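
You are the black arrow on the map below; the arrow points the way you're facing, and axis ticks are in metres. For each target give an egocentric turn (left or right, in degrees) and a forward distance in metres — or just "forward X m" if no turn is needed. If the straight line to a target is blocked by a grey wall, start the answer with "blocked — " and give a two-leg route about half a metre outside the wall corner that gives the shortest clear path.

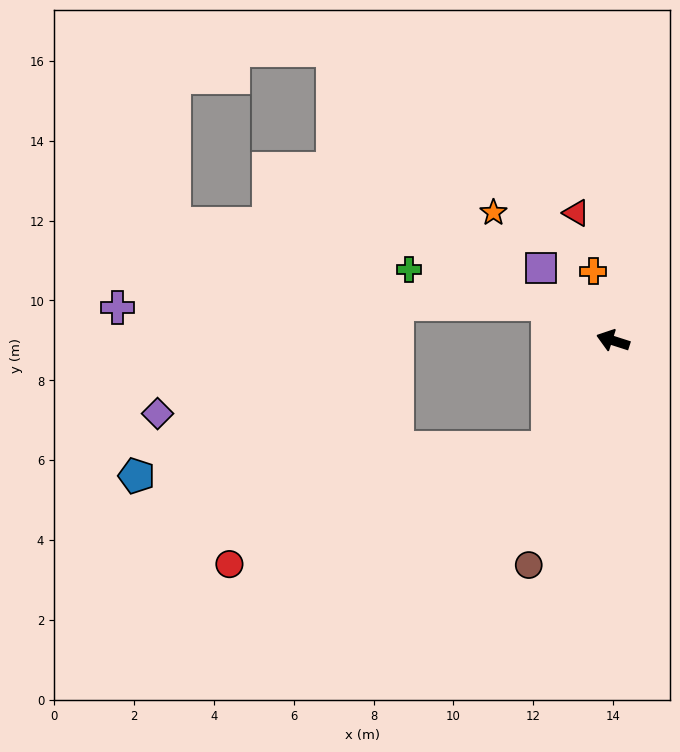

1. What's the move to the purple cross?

blocked — turn right 12°, forward 1.9 m, then turn left 30°, forward 10.8 m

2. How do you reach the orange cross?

turn right 56°, forward 1.8 m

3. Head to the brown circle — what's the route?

turn left 87°, forward 6.0 m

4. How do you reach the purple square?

turn right 27°, forward 2.6 m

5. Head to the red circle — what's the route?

blocked — turn left 77°, forward 3.2 m, then turn right 39°, forward 8.5 m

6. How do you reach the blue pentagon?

blocked — turn left 77°, forward 3.2 m, then turn right 55°, forward 10.3 m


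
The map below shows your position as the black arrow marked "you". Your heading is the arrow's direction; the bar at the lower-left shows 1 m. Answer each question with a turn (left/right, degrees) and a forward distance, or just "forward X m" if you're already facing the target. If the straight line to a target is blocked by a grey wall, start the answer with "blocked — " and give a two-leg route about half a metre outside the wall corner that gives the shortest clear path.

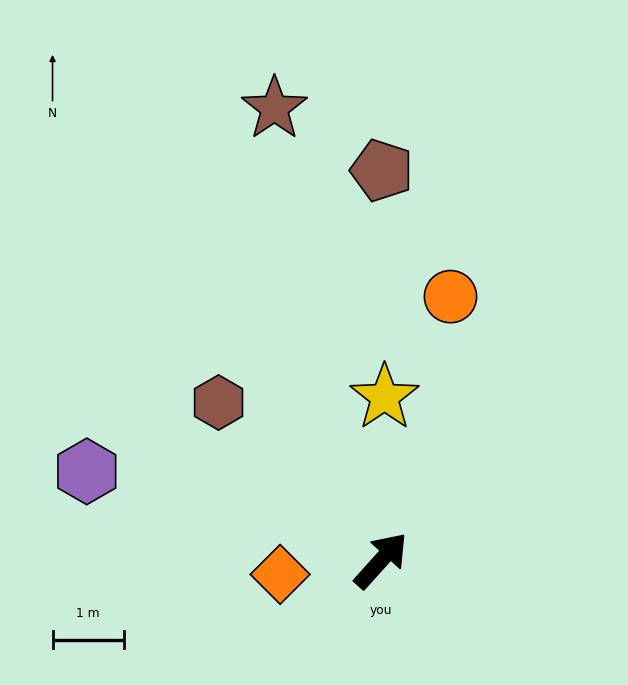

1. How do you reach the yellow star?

turn left 41°, forward 2.3 m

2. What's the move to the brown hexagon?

turn left 88°, forward 3.2 m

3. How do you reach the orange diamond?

turn left 140°, forward 1.4 m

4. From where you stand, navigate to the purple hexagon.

turn left 115°, forward 4.3 m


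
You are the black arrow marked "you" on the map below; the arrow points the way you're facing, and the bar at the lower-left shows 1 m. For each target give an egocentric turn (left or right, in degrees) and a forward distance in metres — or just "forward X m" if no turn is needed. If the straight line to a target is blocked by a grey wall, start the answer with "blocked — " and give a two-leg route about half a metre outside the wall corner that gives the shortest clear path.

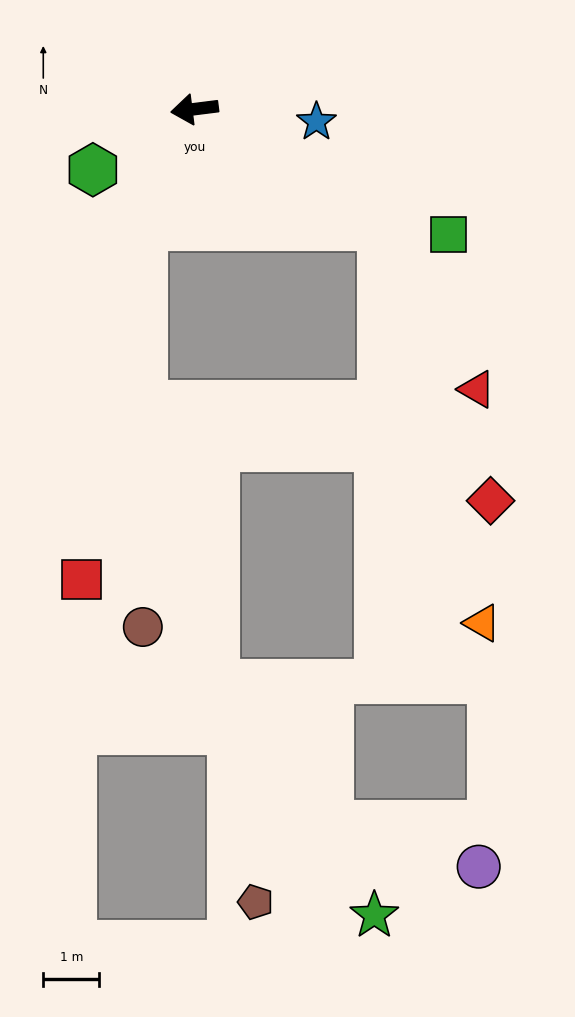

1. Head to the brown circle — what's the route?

blocked — turn left 60°, forward 2.3 m, then turn left 23°, forward 7.2 m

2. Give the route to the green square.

turn left 147°, forward 5.1 m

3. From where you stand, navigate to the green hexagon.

turn left 24°, forward 2.1 m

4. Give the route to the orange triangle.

blocked — turn left 141°, forward 4.0 m, then turn right 44°, forward 7.3 m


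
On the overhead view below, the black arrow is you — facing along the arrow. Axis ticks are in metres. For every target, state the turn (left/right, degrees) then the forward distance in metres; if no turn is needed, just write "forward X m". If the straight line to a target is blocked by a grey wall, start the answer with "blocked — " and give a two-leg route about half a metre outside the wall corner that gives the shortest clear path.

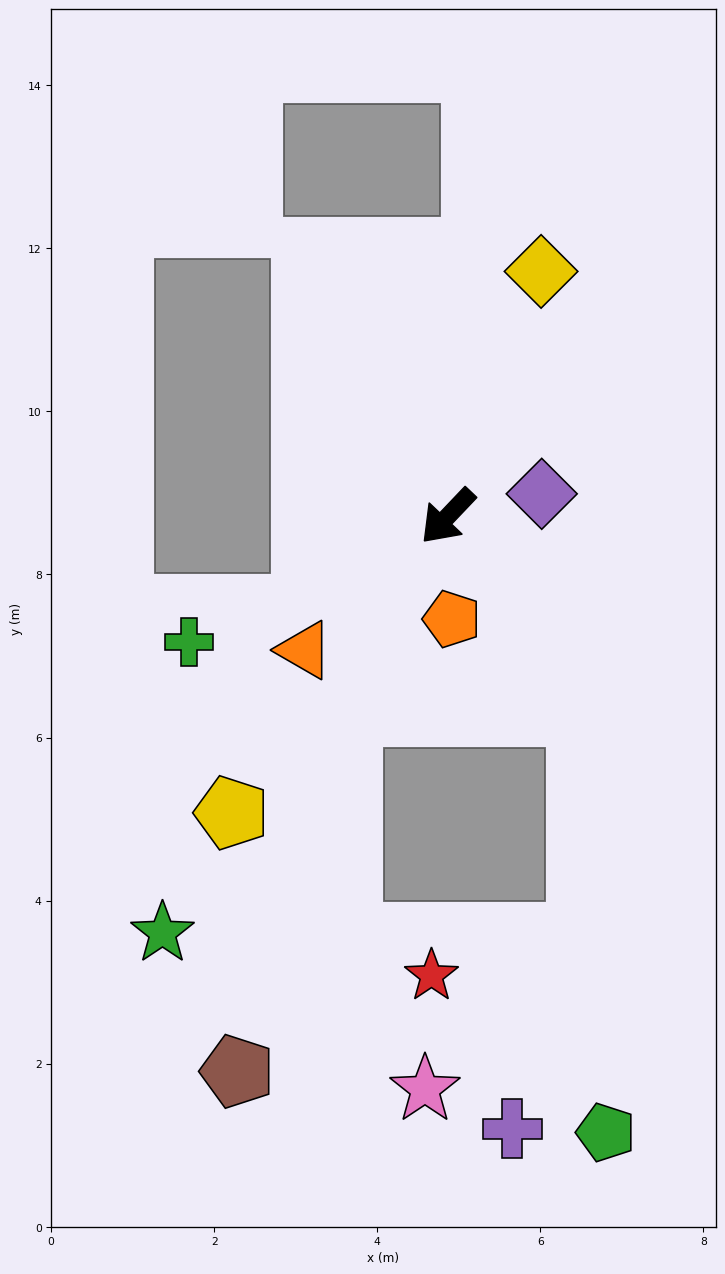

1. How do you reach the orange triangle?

turn right 3°, forward 2.4 m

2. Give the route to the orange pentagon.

turn left 46°, forward 1.3 m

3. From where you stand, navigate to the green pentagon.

blocked — turn left 78°, forward 2.9 m, then turn right 31°, forward 5.2 m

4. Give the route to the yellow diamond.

turn right 157°, forward 3.2 m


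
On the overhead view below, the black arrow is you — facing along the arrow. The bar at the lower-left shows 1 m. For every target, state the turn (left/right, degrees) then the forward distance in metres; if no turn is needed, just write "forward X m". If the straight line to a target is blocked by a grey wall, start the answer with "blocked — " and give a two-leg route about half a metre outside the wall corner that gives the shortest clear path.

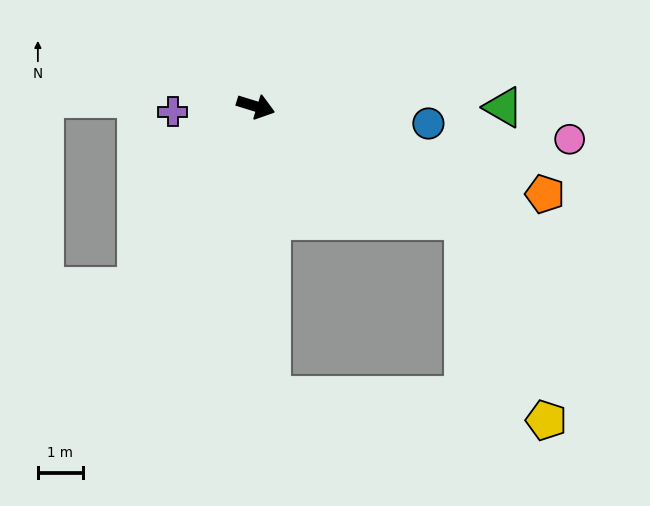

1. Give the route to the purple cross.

turn right 159°, forward 1.8 m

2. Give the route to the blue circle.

turn left 12°, forward 3.8 m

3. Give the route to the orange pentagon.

forward 6.7 m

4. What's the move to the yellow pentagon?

blocked — turn right 12°, forward 5.2 m, then turn right 38°, forward 4.8 m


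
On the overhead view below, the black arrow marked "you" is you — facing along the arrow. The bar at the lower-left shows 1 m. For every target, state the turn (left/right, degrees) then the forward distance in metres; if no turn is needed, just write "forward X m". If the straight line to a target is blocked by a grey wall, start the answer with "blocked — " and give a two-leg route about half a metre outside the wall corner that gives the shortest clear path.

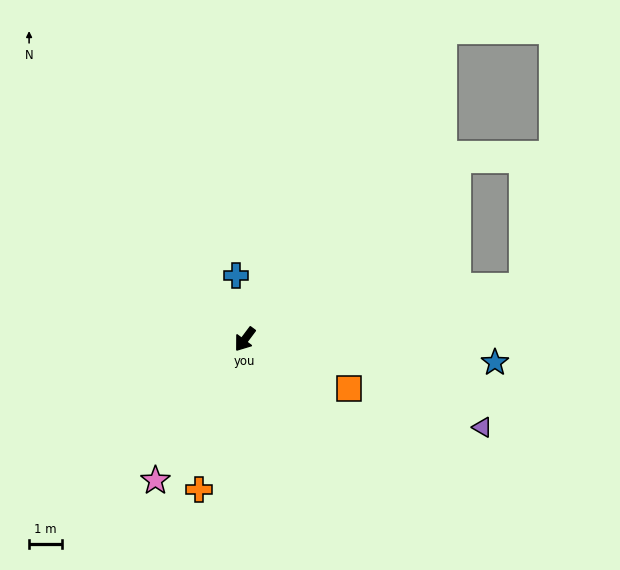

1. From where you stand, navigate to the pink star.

turn left 4°, forward 5.1 m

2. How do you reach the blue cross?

turn right 135°, forward 2.0 m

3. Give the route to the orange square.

turn left 102°, forward 3.5 m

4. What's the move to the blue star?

turn left 122°, forward 7.6 m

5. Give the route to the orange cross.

turn left 20°, forward 4.8 m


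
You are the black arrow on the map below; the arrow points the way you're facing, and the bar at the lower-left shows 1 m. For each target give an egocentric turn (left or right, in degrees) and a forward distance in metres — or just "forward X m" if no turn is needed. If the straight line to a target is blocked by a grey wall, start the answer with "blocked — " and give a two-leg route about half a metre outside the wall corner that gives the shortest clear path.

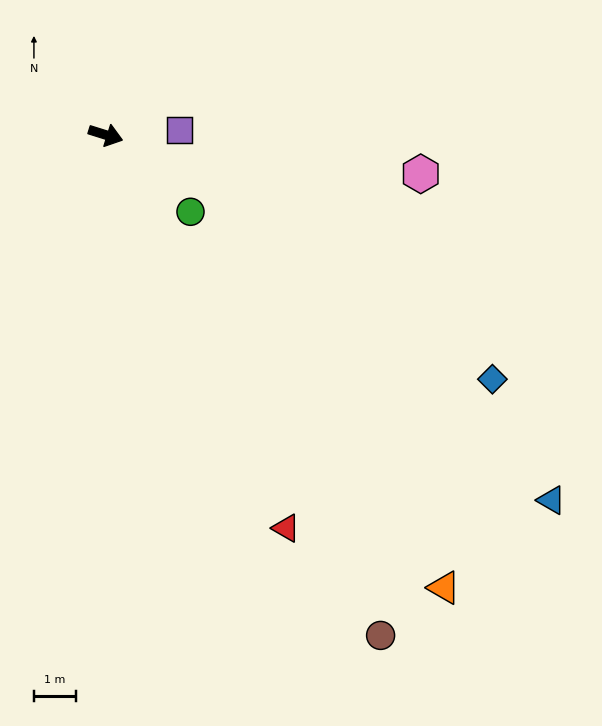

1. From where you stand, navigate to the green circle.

turn right 25°, forward 2.7 m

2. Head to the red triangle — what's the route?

turn right 48°, forward 10.4 m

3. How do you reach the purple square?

turn left 21°, forward 1.8 m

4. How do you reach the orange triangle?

turn right 36°, forward 13.5 m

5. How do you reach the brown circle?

turn right 44°, forward 13.7 m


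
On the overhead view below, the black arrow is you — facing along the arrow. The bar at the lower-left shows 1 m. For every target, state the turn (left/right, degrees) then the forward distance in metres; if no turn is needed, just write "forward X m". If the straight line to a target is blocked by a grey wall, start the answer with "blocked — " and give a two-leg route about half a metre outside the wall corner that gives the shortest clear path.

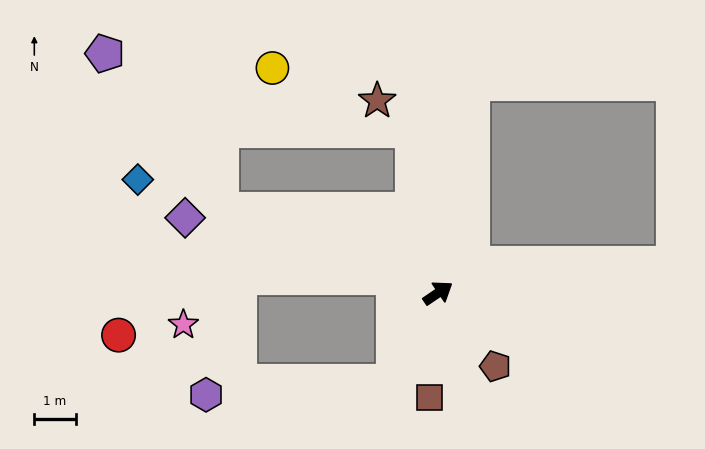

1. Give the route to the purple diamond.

turn left 129°, forward 6.4 m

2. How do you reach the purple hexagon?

blocked — turn right 151°, forward 2.4 m, then turn right 59°, forward 4.6 m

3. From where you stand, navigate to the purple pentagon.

blocked — turn left 125°, forward 5.6 m, then turn right 32°, forward 4.7 m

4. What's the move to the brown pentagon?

turn right 86°, forward 2.3 m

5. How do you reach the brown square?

turn right 129°, forward 2.5 m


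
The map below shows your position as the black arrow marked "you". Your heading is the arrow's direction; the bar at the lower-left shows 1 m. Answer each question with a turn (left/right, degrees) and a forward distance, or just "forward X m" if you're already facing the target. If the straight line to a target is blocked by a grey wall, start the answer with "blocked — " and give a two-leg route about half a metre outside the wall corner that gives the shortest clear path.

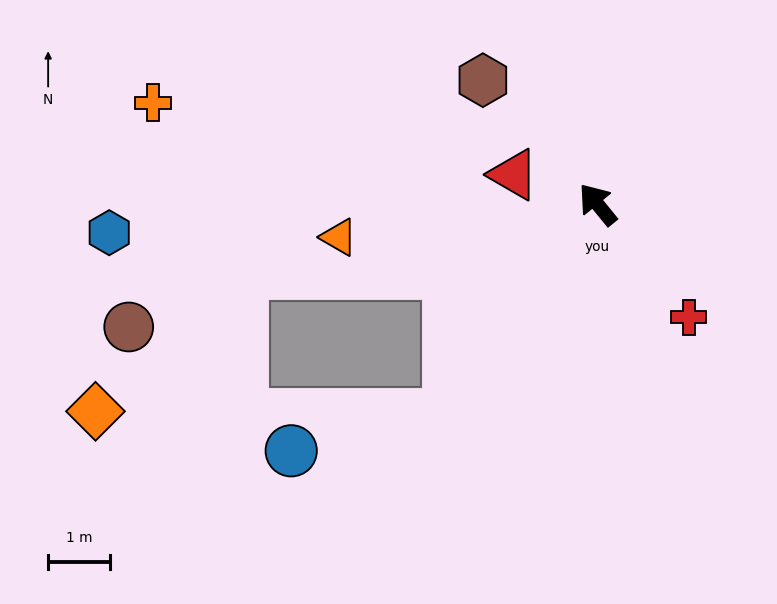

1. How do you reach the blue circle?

blocked — turn left 106°, forward 4.2 m, then turn right 42°, forward 2.6 m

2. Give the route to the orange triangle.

turn left 58°, forward 4.2 m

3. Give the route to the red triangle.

turn left 31°, forward 1.4 m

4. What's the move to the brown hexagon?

turn left 4°, forward 2.7 m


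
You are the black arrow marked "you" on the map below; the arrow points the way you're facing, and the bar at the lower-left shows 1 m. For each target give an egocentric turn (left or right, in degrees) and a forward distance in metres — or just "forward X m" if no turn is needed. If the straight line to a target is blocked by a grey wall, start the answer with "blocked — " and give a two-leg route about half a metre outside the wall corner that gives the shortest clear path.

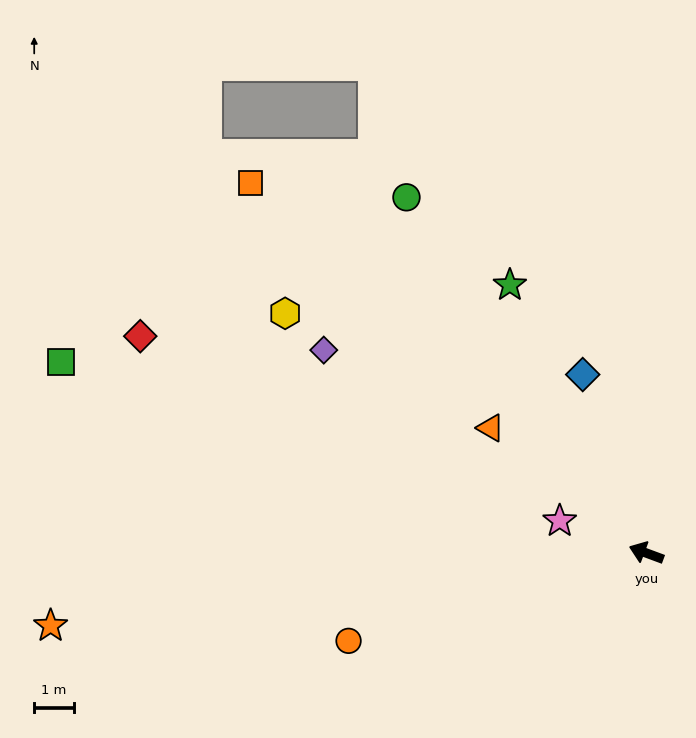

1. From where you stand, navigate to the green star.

turn right 43°, forward 7.6 m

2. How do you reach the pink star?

forward 2.3 m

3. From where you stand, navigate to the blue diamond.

turn right 50°, forward 4.8 m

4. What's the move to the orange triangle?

turn right 18°, forward 5.1 m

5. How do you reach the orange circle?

turn left 37°, forward 7.9 m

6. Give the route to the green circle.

turn right 36°, forward 10.9 m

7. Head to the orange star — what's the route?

turn left 27°, forward 15.2 m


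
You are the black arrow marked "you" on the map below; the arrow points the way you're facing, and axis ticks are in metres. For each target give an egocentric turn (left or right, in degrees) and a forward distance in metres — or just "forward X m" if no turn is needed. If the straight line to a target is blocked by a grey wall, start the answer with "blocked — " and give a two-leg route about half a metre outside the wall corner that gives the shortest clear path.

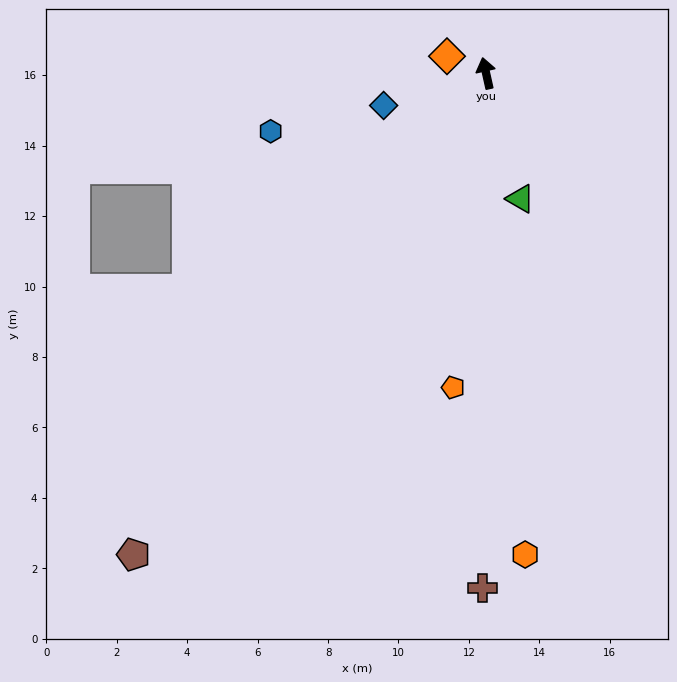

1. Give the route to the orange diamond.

turn left 54°, forward 1.2 m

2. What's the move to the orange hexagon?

turn left 172°, forward 13.7 m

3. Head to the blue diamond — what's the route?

turn left 95°, forward 3.0 m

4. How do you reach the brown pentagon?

turn left 131°, forward 16.9 m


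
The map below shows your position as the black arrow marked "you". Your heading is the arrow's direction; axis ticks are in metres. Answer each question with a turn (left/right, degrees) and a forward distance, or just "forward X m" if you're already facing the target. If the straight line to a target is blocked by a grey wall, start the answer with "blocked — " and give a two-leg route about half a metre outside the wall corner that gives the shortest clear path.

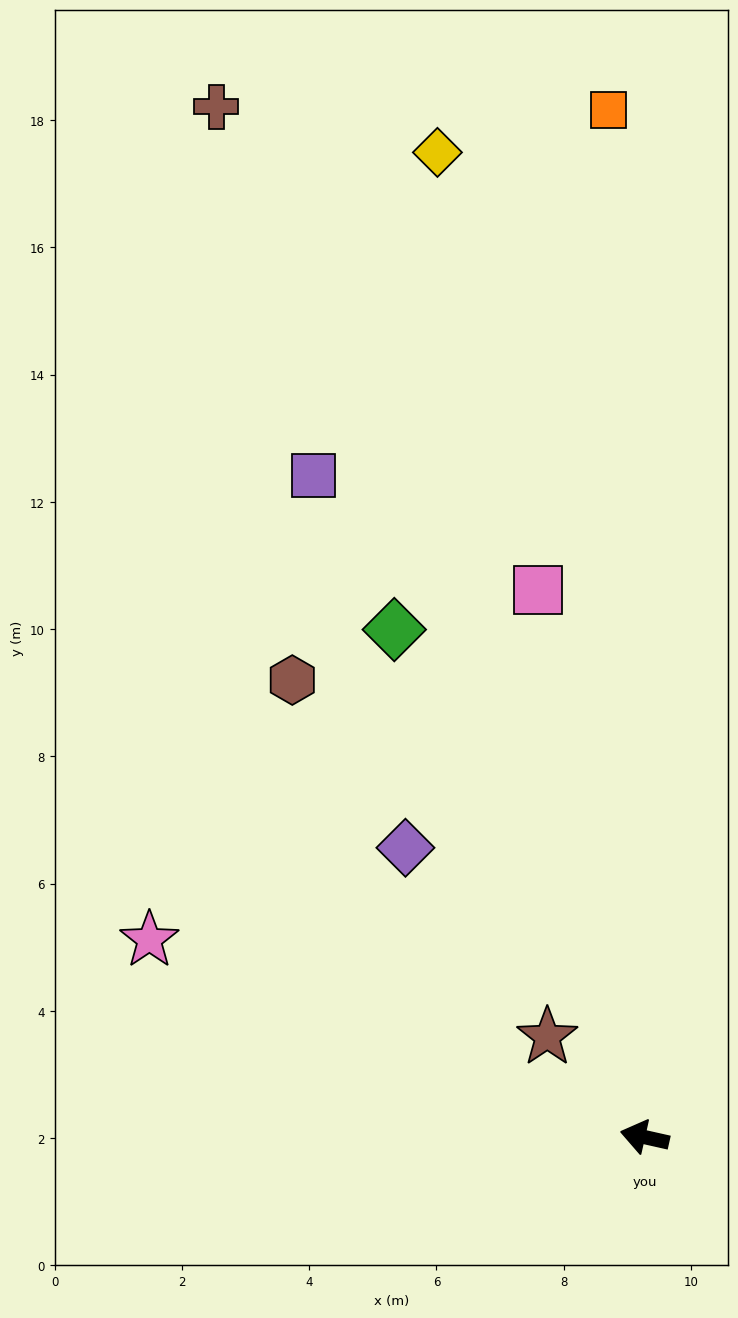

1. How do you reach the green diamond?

turn right 51°, forward 8.9 m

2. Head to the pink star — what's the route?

turn right 9°, forward 8.4 m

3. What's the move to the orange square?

turn right 75°, forward 16.2 m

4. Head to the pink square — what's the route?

turn right 66°, forward 8.8 m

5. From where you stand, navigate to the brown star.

turn right 33°, forward 2.2 m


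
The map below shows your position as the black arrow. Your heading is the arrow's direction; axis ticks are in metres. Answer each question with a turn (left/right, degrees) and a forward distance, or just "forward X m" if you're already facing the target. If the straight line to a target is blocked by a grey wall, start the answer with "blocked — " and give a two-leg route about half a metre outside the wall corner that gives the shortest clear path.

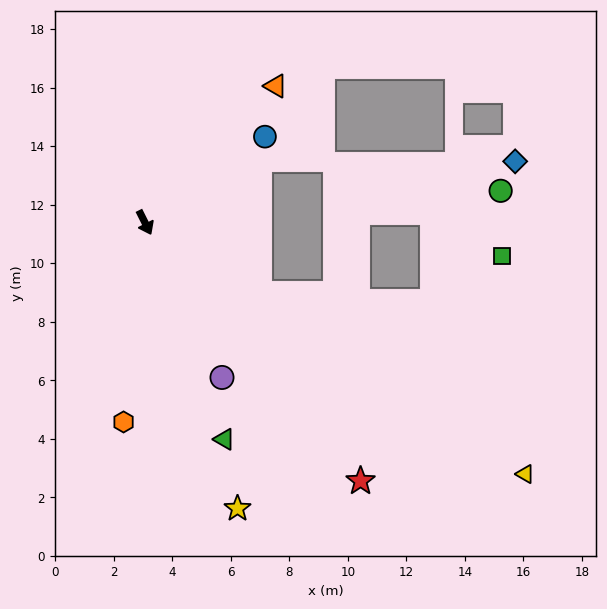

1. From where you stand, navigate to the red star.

turn left 13°, forward 11.5 m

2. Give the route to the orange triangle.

turn left 110°, forward 6.5 m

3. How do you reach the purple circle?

forward 5.9 m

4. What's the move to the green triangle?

turn right 6°, forward 7.9 m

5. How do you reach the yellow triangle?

turn left 30°, forward 15.6 m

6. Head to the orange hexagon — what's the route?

turn right 33°, forward 6.9 m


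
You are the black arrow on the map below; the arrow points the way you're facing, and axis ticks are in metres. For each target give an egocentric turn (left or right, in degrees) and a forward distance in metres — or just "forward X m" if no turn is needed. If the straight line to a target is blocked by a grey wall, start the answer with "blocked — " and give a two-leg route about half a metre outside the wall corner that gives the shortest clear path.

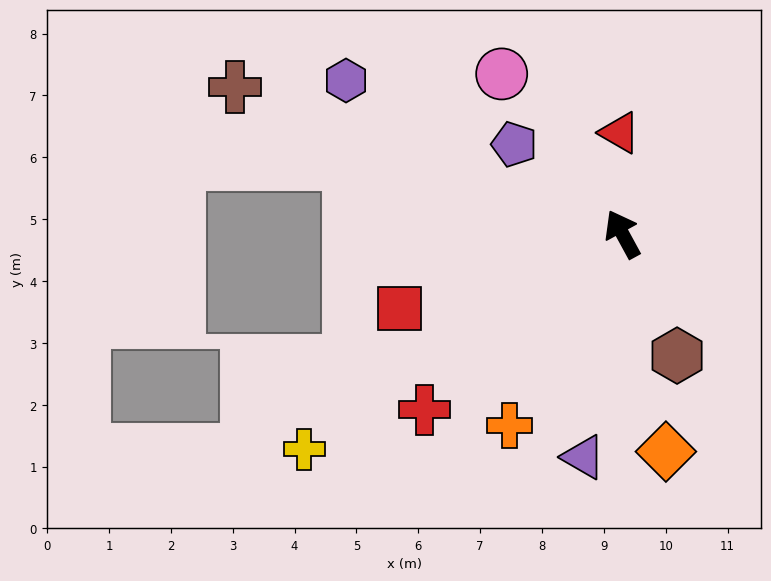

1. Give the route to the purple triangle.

turn left 141°, forward 3.7 m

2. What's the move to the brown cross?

turn left 41°, forward 6.7 m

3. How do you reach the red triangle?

turn right 27°, forward 1.6 m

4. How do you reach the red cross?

turn left 103°, forward 4.3 m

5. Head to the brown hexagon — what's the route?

turn left 176°, forward 2.2 m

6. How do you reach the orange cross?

turn left 121°, forward 3.6 m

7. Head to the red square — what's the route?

turn left 80°, forward 3.8 m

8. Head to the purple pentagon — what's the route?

turn left 22°, forward 2.3 m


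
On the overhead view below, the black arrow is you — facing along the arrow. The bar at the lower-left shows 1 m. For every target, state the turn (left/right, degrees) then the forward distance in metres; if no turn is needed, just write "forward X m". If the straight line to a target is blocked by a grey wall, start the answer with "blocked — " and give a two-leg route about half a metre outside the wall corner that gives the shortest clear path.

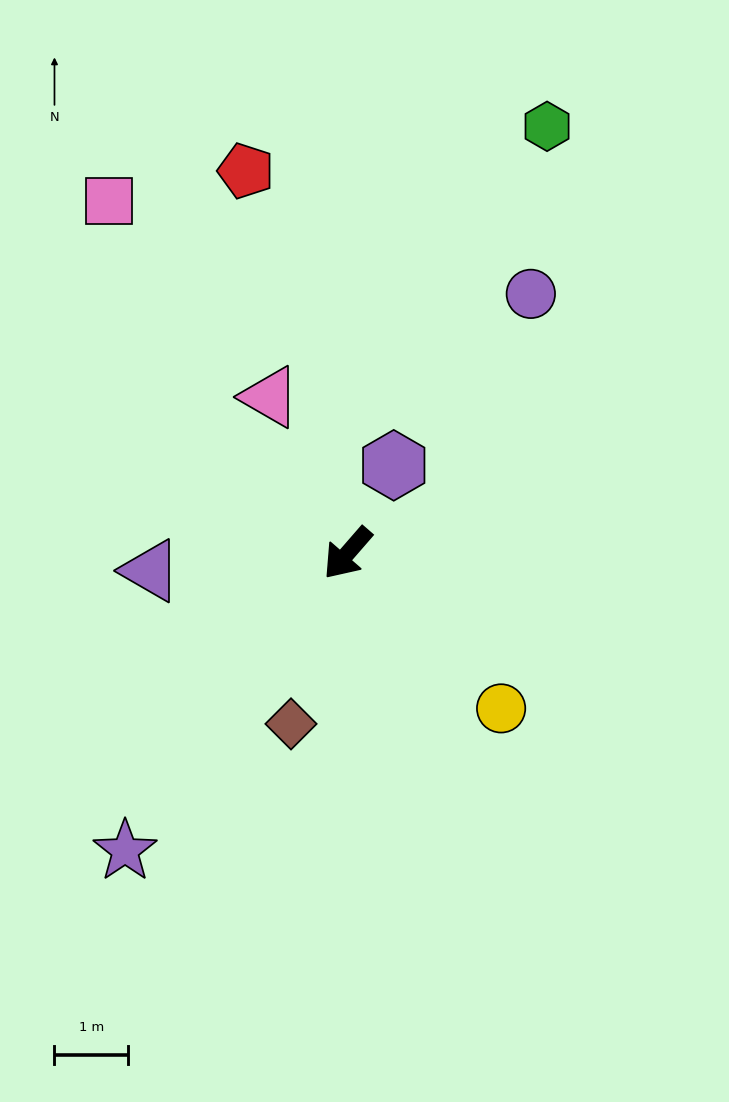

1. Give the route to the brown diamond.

turn left 23°, forward 2.4 m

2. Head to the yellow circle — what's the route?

turn left 86°, forward 3.0 m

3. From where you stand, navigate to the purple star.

turn left 4°, forward 5.1 m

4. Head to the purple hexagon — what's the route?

turn right 167°, forward 1.4 m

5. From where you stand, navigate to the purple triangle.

turn right 44°, forward 2.7 m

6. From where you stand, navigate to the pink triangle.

turn right 113°, forward 2.4 m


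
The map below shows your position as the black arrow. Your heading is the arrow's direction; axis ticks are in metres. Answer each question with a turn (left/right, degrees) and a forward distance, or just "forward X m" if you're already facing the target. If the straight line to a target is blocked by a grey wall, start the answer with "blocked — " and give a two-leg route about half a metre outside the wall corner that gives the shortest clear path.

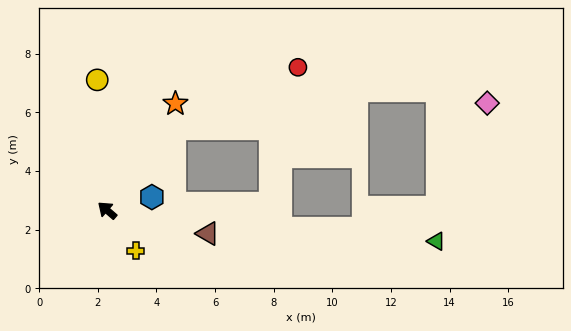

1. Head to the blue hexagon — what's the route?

turn right 123°, forward 1.6 m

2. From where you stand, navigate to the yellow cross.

turn left 166°, forward 1.7 m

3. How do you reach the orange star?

turn right 82°, forward 4.3 m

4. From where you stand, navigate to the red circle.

blocked — turn right 88°, forward 3.6 m, then turn right 25°, forward 4.7 m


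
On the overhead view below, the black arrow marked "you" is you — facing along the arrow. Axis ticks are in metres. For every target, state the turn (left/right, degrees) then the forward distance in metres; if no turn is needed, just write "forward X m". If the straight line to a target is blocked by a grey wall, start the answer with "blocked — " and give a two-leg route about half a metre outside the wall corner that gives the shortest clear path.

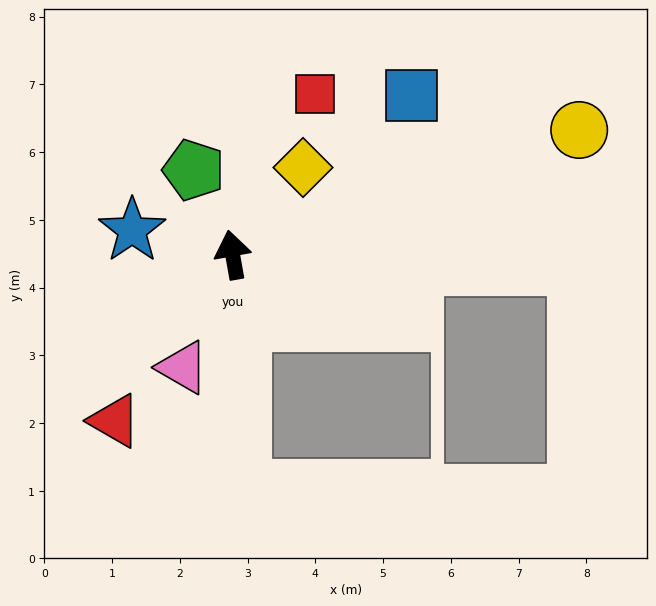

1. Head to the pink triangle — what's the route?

turn left 146°, forward 1.8 m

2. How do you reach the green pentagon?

turn left 15°, forward 1.4 m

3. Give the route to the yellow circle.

turn right 80°, forward 5.4 m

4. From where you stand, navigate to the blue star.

turn left 66°, forward 1.5 m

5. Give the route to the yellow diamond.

turn right 49°, forward 1.7 m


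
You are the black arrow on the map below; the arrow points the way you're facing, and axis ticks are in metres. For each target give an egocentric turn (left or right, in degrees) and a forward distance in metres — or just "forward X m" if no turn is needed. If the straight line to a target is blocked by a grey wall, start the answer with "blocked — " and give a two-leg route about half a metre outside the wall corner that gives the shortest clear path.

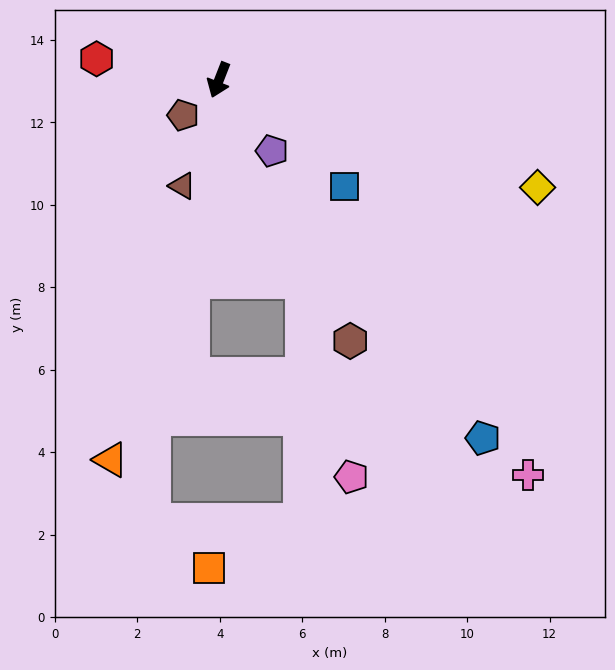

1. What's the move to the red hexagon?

turn right 78°, forward 3.0 m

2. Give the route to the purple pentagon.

turn left 58°, forward 2.1 m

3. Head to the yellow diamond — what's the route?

turn left 93°, forward 8.2 m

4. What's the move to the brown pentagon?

turn right 24°, forward 1.2 m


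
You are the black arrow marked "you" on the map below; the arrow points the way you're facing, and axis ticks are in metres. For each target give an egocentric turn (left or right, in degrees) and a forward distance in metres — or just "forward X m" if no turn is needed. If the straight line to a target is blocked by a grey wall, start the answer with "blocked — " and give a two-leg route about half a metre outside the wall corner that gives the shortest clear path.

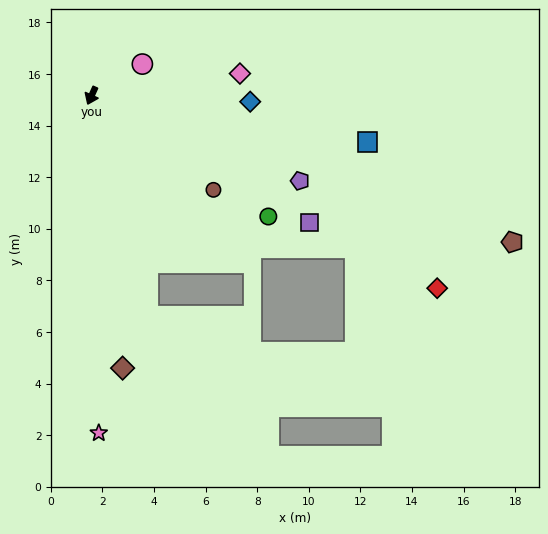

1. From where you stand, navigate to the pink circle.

turn left 146°, forward 2.3 m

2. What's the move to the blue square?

turn left 105°, forward 10.8 m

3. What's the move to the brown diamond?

turn left 31°, forward 10.6 m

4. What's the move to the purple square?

turn left 84°, forward 9.8 m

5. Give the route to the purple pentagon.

turn left 92°, forward 8.7 m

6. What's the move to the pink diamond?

turn left 123°, forward 5.8 m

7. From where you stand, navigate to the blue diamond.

turn left 112°, forward 6.2 m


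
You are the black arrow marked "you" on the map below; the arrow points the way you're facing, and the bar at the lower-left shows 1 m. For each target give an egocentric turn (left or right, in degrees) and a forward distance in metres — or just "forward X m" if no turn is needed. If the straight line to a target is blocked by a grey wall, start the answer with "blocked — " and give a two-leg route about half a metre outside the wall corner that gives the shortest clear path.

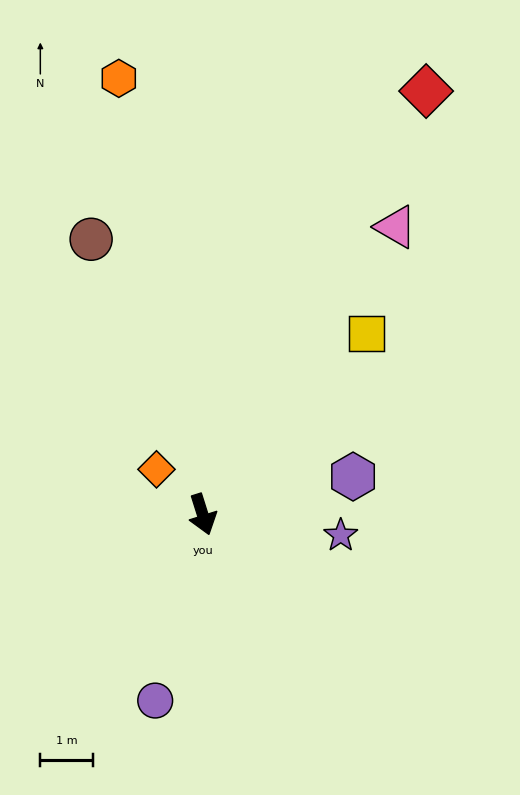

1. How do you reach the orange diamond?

turn right 152°, forward 1.2 m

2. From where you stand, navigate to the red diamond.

turn left 135°, forward 9.2 m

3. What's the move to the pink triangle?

turn left 129°, forward 6.6 m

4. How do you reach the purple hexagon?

turn left 87°, forward 3.0 m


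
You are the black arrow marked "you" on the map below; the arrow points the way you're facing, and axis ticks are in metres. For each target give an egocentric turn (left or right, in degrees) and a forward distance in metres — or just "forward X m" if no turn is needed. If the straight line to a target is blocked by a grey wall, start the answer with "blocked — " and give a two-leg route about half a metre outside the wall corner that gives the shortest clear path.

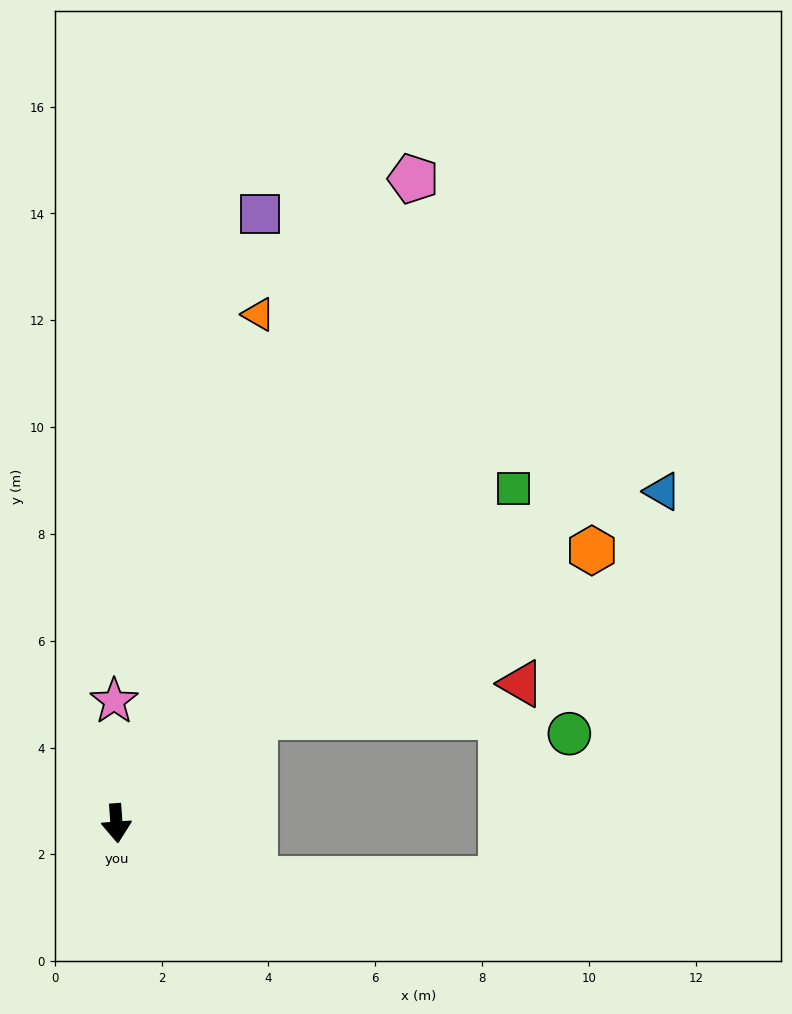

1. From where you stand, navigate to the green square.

turn left 126°, forward 9.7 m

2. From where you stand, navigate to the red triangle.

blocked — turn left 123°, forward 3.3 m, then turn right 30°, forward 5.0 m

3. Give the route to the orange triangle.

turn left 160°, forward 9.9 m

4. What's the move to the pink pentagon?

turn left 151°, forward 13.3 m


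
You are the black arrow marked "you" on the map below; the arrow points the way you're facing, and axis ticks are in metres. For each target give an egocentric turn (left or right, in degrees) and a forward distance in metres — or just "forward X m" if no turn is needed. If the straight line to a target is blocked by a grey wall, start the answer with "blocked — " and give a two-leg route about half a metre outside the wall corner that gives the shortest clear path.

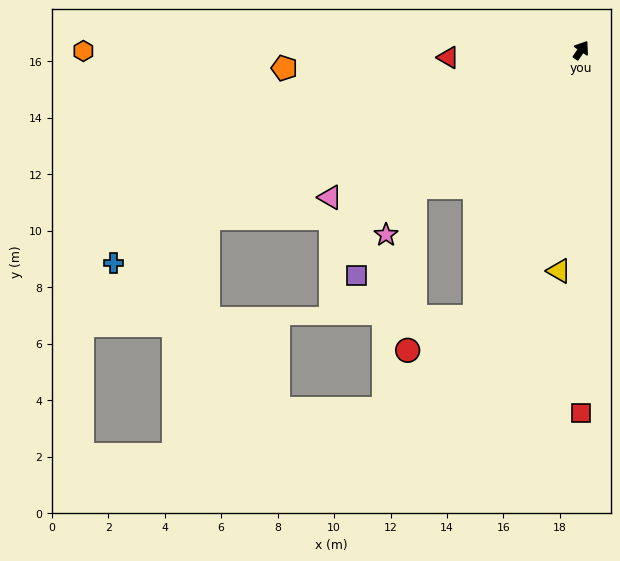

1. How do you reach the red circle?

blocked — turn right 168°, forward 10.2 m, then turn right 42°, forward 2.6 m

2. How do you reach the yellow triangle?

turn right 152°, forward 7.9 m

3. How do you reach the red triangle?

turn left 127°, forward 4.7 m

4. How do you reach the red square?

turn right 146°, forward 12.9 m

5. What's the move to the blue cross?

turn left 149°, forward 18.2 m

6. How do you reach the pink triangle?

turn left 154°, forward 10.3 m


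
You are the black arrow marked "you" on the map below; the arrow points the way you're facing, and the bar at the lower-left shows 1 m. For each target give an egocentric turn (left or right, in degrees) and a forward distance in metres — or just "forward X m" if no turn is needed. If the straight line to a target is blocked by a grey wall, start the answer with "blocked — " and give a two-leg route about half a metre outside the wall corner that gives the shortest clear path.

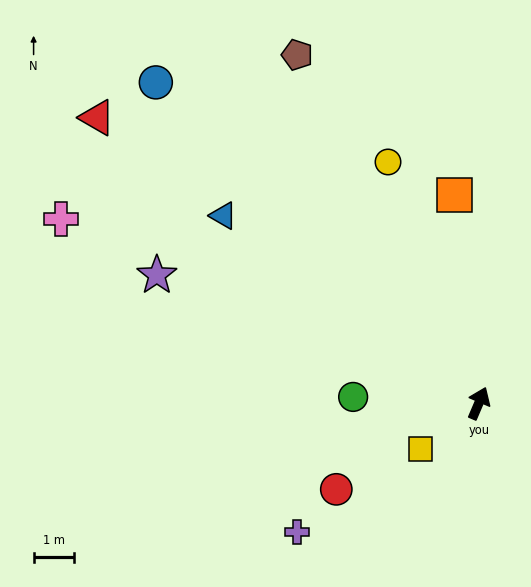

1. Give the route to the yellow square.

turn left 151°, forward 1.8 m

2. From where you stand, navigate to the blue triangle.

turn left 77°, forward 7.8 m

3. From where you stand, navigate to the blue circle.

turn left 68°, forward 11.2 m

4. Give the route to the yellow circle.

turn left 44°, forward 6.3 m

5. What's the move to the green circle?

turn left 110°, forward 3.1 m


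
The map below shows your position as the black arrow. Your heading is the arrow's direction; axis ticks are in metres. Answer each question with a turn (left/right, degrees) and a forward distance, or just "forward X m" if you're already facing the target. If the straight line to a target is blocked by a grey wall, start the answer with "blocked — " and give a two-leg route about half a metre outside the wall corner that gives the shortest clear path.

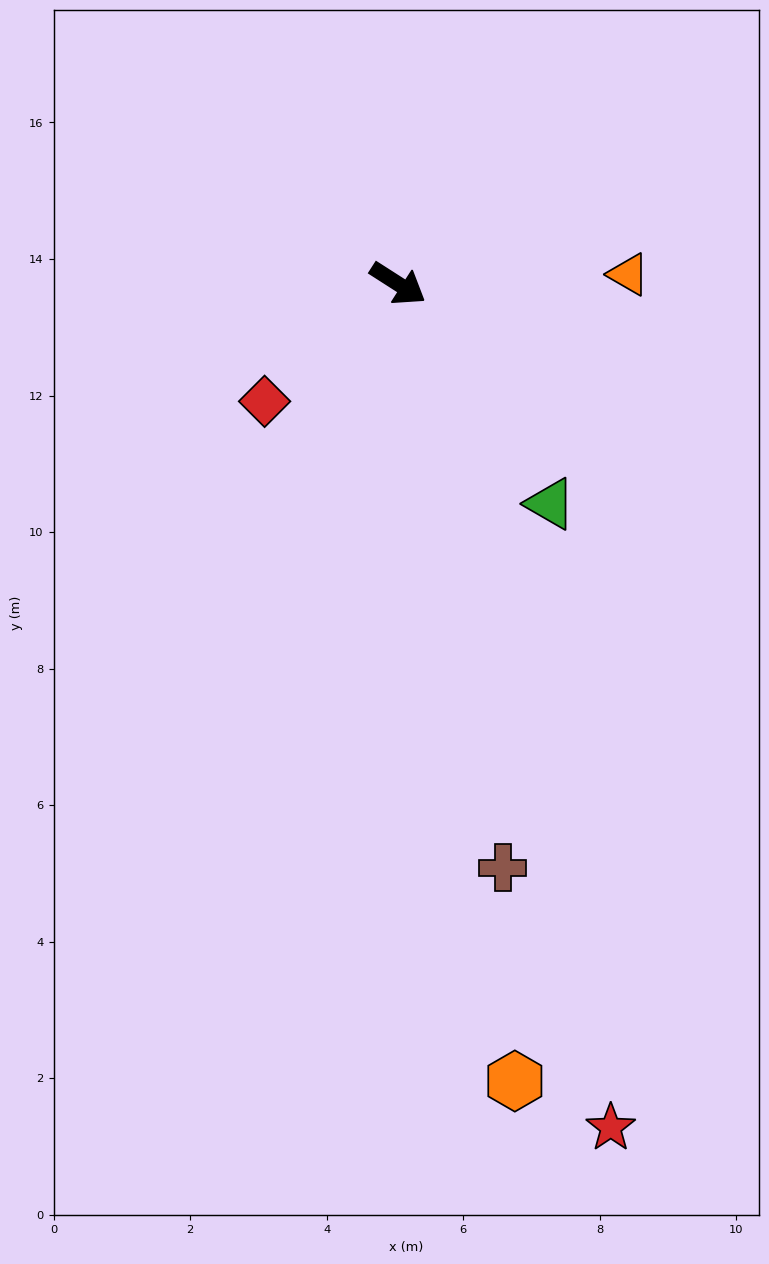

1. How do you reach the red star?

turn right 43°, forward 12.7 m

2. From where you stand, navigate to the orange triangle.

turn left 35°, forward 3.4 m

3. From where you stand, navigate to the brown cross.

turn right 47°, forward 8.7 m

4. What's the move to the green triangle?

turn right 23°, forward 3.9 m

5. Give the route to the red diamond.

turn right 106°, forward 2.6 m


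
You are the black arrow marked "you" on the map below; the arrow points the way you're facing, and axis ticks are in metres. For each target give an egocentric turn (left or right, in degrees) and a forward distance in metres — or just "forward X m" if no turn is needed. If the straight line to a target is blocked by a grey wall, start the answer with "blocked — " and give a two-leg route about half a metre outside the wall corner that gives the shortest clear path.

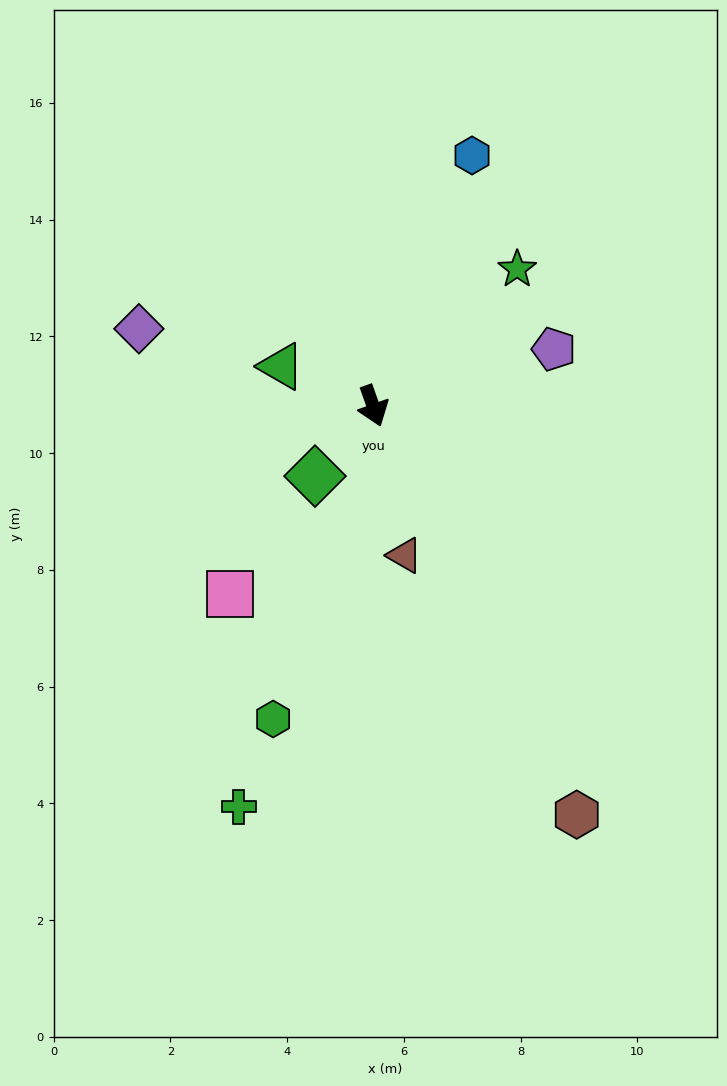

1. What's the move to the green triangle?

turn right 133°, forward 1.7 m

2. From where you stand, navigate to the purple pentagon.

turn left 88°, forward 3.2 m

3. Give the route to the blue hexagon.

turn left 139°, forward 4.6 m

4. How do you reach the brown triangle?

turn right 8°, forward 2.6 m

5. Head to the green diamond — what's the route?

turn right 59°, forward 1.6 m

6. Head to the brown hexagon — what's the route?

turn left 7°, forward 7.8 m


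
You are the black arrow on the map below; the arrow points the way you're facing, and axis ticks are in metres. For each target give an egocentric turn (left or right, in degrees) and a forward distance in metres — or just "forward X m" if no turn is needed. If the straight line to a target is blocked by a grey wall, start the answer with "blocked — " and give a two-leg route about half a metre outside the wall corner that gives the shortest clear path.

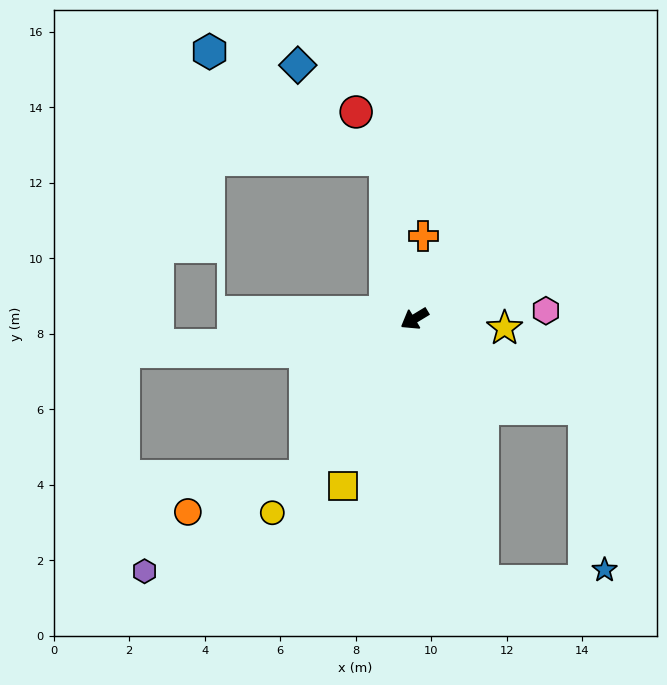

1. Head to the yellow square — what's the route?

turn left 36°, forward 4.8 m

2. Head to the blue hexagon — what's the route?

blocked — turn right 111°, forward 4.3 m, then turn left 48°, forward 5.5 m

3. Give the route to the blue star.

blocked — turn left 121°, forward 5.1 m, then turn right 55°, forward 4.3 m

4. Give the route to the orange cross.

turn right 127°, forward 2.2 m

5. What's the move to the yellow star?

turn left 143°, forward 2.4 m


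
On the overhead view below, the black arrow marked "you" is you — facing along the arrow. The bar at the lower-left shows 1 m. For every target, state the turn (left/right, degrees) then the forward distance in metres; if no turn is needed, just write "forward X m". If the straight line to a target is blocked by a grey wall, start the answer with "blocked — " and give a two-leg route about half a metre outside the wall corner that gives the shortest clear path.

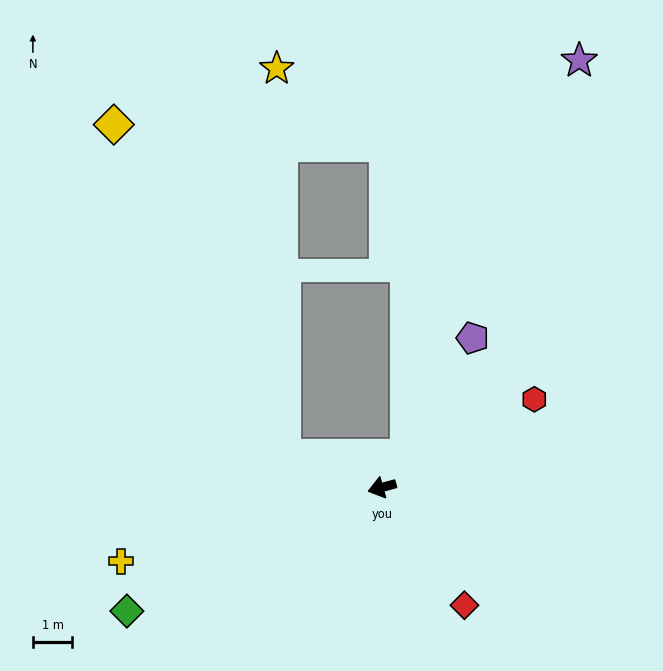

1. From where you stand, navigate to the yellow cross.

forward 6.9 m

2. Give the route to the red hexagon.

turn right 165°, forward 4.5 m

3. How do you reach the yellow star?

blocked — turn right 34°, forward 2.6 m, then turn right 70°, forward 9.8 m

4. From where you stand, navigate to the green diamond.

turn left 10°, forward 7.2 m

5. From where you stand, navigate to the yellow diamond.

blocked — turn right 34°, forward 2.6 m, then turn right 44°, forward 9.5 m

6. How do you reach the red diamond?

turn left 110°, forward 3.6 m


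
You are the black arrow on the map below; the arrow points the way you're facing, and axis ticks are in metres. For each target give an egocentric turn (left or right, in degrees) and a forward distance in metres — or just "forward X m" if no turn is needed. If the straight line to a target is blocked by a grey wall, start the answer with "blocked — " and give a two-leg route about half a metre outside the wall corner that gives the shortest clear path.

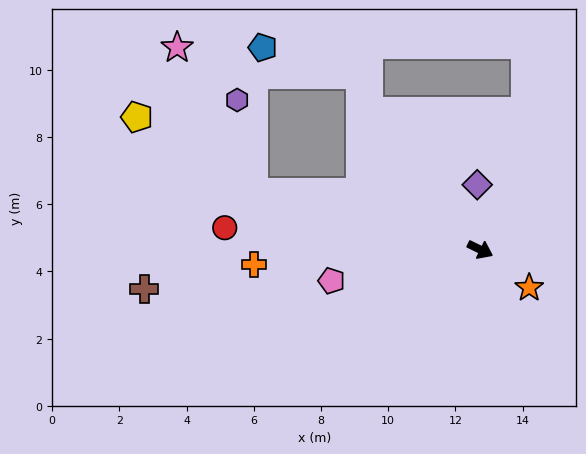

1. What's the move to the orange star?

turn right 12°, forward 1.8 m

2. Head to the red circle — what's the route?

turn right 159°, forward 7.6 m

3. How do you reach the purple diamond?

turn left 119°, forward 1.9 m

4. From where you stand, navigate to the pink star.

blocked — turn right 168°, forward 7.0 m, then turn right 48°, forward 4.9 m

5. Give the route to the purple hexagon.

blocked — turn right 168°, forward 7.0 m, then turn right 66°, forward 2.8 m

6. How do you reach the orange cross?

turn right 150°, forward 6.7 m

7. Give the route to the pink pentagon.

turn right 142°, forward 4.5 m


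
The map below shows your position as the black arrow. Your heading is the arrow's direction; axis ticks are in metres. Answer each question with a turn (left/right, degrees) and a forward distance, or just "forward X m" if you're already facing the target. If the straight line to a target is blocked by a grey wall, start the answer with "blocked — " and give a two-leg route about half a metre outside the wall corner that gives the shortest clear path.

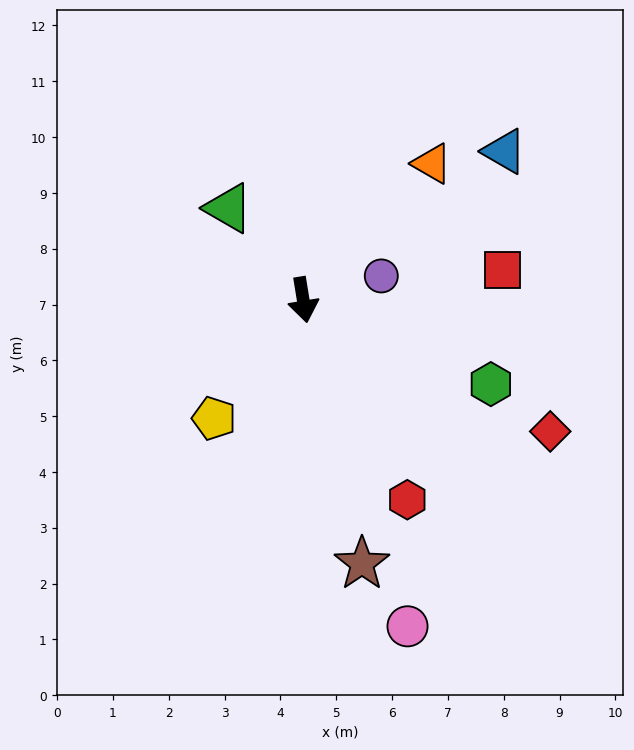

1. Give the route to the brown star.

turn left 3°, forward 4.8 m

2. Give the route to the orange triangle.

turn left 127°, forward 3.4 m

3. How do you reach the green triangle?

turn right 150°, forward 2.1 m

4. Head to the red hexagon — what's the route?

turn left 18°, forward 4.0 m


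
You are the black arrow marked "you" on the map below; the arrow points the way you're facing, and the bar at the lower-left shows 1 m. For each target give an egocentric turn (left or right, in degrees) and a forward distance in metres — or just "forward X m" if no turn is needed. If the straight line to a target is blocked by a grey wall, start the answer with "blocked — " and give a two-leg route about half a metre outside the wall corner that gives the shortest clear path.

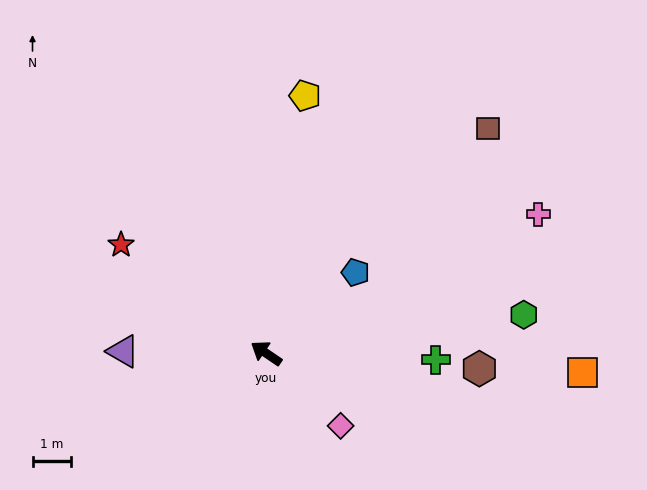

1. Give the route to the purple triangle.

turn left 33°, forward 3.8 m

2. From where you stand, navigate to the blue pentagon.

turn right 104°, forward 3.2 m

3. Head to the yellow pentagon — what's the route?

turn right 64°, forward 6.8 m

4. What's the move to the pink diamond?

turn left 170°, forward 2.7 m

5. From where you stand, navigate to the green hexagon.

turn right 137°, forward 6.8 m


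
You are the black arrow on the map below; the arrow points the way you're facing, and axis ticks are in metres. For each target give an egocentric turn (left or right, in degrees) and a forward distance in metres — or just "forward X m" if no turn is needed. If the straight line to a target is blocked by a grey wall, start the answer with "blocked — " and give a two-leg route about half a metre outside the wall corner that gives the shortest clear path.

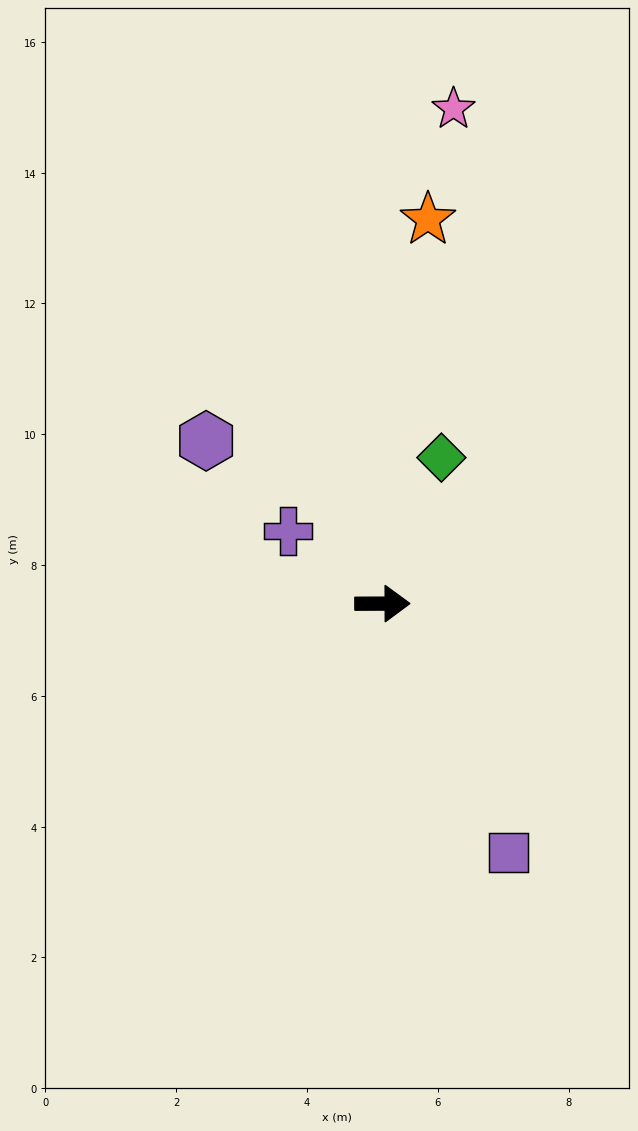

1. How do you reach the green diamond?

turn left 68°, forward 2.4 m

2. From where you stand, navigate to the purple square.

turn right 63°, forward 4.3 m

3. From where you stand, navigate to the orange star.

turn left 83°, forward 5.9 m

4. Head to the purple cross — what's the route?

turn left 142°, forward 1.8 m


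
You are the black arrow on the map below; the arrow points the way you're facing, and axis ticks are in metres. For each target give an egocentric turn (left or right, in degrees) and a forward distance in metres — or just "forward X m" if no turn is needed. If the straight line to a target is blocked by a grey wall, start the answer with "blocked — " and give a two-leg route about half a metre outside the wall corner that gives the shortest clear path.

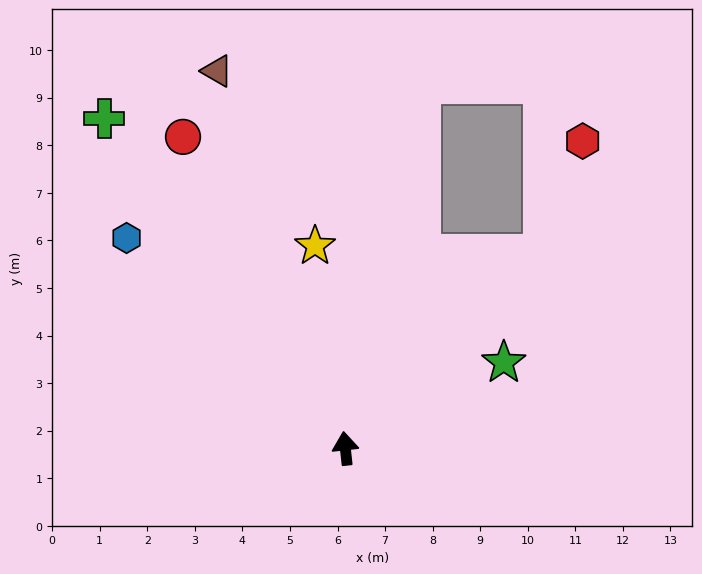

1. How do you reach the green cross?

turn left 30°, forward 8.6 m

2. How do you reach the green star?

turn right 68°, forward 3.8 m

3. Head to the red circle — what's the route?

turn left 21°, forward 7.4 m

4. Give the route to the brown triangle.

turn left 13°, forward 8.4 m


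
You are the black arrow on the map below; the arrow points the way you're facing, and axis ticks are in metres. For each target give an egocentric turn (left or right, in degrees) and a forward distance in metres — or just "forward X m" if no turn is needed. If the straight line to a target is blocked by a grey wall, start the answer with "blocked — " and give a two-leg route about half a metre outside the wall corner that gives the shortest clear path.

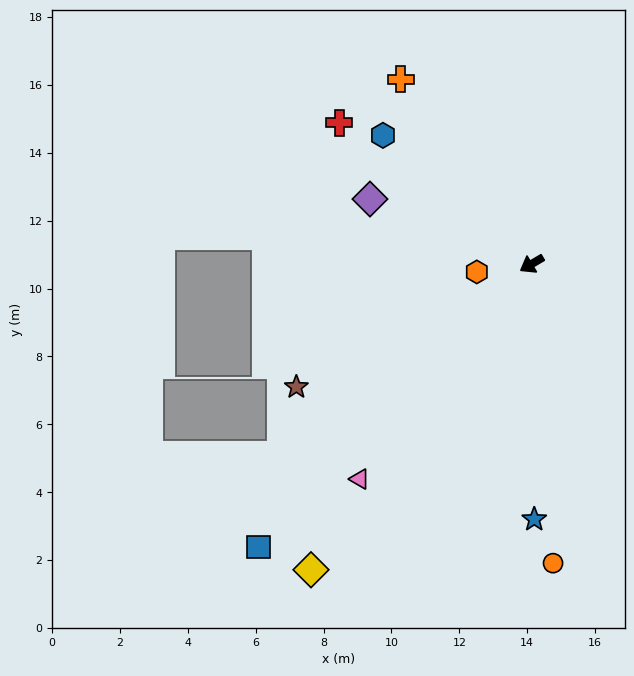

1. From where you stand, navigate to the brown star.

turn right 3°, forward 7.8 m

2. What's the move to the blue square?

turn left 15°, forward 11.6 m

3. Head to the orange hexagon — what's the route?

turn right 22°, forward 1.6 m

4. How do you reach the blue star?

turn left 60°, forward 7.5 m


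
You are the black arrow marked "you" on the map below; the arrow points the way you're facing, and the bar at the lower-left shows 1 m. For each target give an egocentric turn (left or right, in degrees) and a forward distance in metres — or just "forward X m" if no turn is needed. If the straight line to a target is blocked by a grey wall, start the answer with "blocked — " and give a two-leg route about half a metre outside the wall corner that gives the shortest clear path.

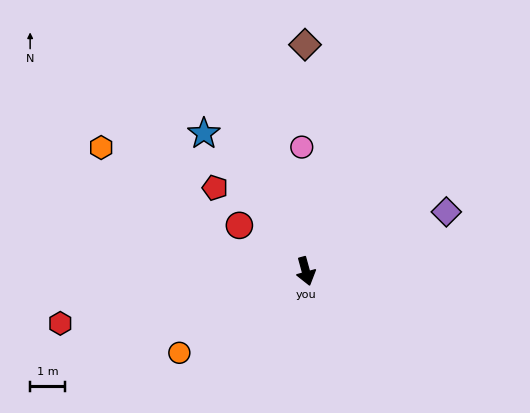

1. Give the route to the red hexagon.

turn right 93°, forward 7.1 m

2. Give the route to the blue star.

turn right 159°, forward 4.9 m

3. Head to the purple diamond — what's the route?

turn left 98°, forward 4.3 m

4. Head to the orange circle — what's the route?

turn right 72°, forward 4.3 m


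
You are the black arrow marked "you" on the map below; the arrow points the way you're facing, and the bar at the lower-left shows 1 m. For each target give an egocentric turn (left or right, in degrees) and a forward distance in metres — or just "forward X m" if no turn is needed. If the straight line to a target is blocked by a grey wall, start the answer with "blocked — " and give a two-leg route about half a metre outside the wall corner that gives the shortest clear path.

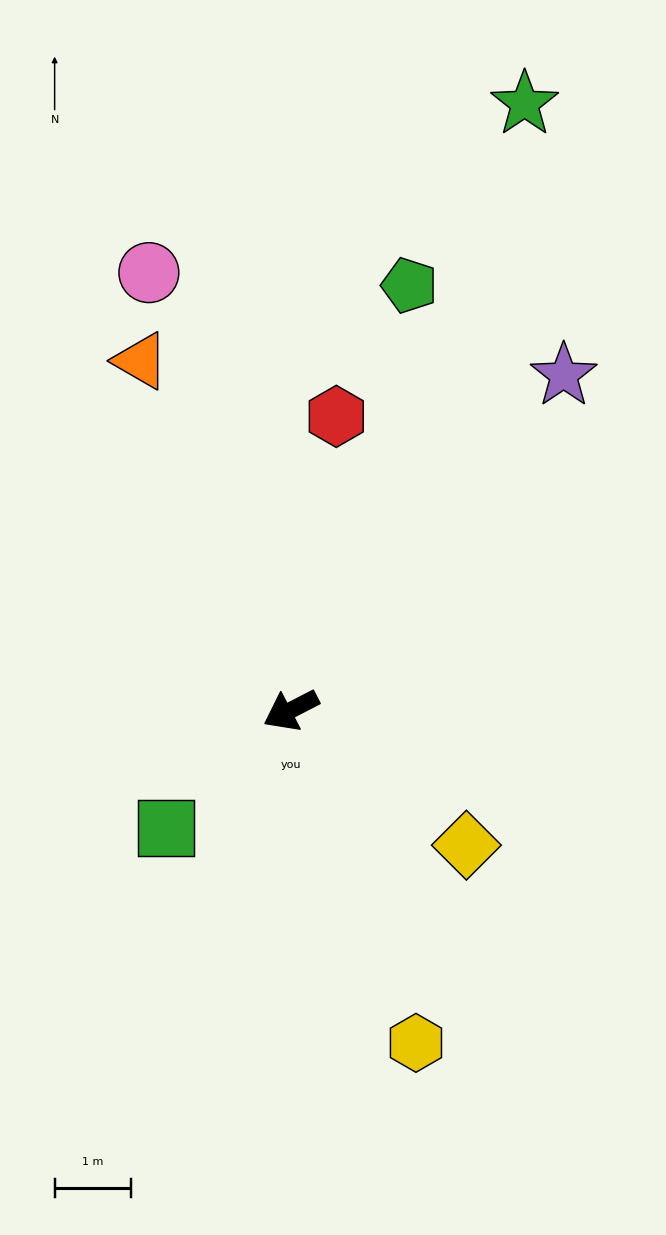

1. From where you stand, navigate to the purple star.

turn right 156°, forward 5.7 m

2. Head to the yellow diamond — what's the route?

turn left 115°, forward 2.9 m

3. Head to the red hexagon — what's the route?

turn right 126°, forward 3.9 m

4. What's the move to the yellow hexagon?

turn left 83°, forward 4.7 m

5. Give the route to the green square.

turn left 16°, forward 2.2 m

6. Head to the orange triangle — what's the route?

turn right 94°, forward 5.0 m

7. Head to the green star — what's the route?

turn right 138°, forward 8.5 m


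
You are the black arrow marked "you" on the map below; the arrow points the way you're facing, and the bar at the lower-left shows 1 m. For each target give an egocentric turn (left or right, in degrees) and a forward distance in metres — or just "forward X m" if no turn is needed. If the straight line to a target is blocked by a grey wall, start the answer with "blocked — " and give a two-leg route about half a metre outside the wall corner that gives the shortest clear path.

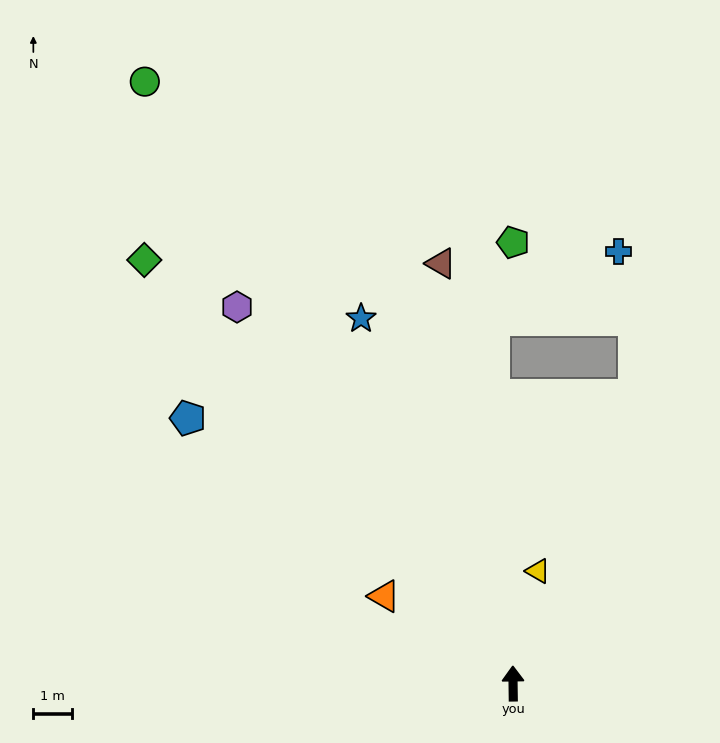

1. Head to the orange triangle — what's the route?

turn left 55°, forward 4.0 m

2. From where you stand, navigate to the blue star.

turn left 22°, forward 10.3 m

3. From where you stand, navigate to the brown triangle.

turn left 9°, forward 11.1 m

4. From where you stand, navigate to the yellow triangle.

turn right 13°, forward 3.0 m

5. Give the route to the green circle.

turn left 31°, forward 18.3 m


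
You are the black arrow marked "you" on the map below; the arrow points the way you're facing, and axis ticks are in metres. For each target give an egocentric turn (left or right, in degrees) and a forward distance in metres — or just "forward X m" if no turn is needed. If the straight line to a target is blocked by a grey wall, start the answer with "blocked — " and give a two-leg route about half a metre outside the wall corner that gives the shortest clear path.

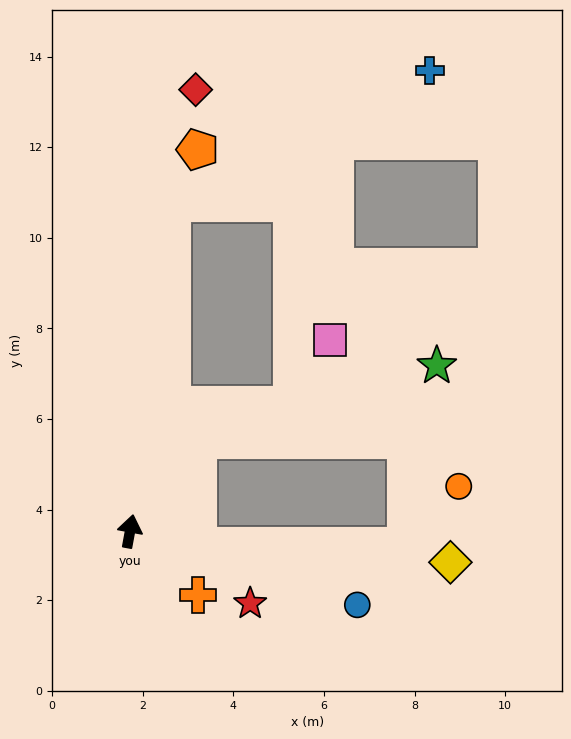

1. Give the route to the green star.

blocked — turn right 26°, forward 2.5 m, then turn right 36°, forward 5.5 m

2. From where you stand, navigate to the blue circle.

turn right 98°, forward 5.3 m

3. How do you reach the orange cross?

turn right 123°, forward 2.1 m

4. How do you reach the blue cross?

blocked — turn left 3°, forward 7.3 m, then turn right 55°, forward 6.4 m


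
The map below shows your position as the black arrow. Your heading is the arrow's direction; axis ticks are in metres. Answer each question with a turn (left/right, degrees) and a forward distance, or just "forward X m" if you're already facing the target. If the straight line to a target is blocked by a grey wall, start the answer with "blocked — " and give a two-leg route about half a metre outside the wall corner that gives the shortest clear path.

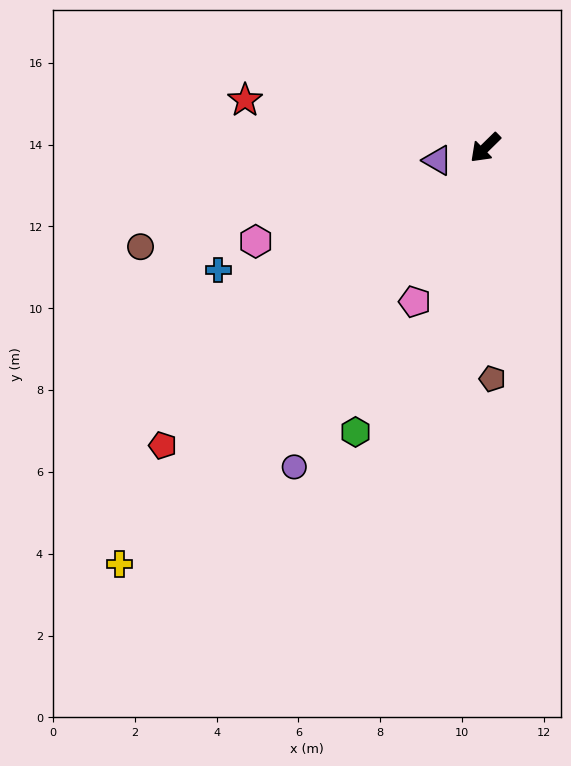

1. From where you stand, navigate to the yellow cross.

turn left 4°, forward 13.5 m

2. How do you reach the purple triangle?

turn right 30°, forward 1.2 m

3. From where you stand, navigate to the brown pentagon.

turn left 47°, forward 5.7 m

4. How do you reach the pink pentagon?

turn left 21°, forward 4.1 m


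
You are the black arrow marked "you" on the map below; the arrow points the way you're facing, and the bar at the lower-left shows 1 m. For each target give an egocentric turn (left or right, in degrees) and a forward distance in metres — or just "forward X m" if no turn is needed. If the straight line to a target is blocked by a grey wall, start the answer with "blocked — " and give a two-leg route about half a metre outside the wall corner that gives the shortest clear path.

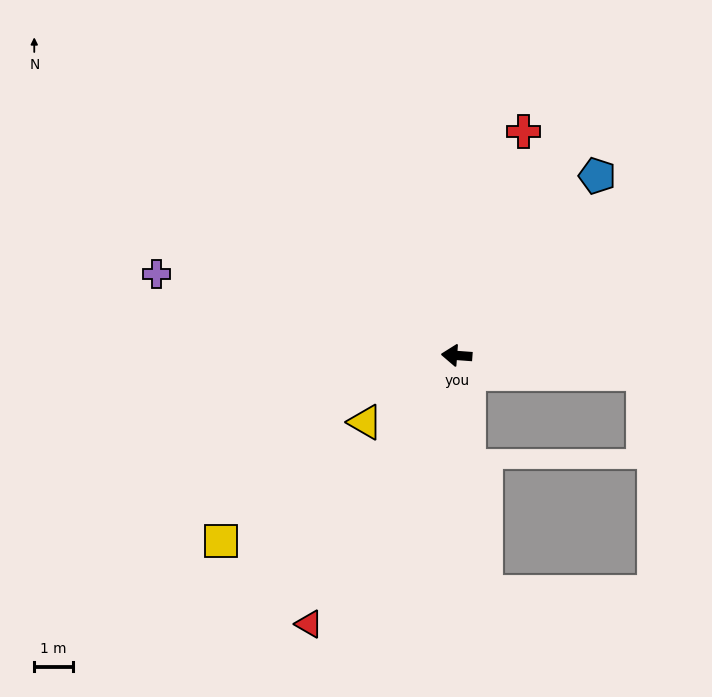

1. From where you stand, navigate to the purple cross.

turn right 11°, forward 8.0 m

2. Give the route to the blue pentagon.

turn right 124°, forward 5.9 m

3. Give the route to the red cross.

turn right 102°, forward 6.0 m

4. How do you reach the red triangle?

turn left 65°, forward 7.9 m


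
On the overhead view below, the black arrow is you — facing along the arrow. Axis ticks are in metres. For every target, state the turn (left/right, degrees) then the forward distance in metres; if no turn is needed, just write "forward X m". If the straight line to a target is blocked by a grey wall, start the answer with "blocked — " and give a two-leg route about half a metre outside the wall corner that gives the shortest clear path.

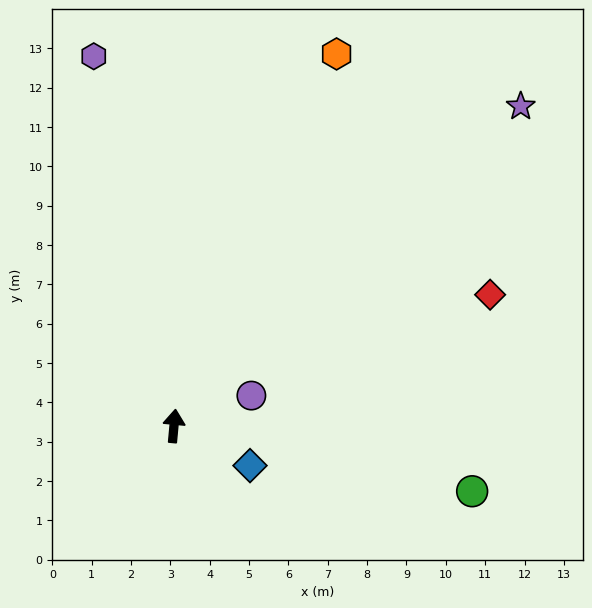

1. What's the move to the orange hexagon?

turn right 18°, forward 10.3 m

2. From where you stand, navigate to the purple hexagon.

turn left 18°, forward 9.6 m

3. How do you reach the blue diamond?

turn right 112°, forward 2.2 m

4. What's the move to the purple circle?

turn right 63°, forward 2.1 m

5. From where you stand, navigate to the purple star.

turn right 42°, forward 12.0 m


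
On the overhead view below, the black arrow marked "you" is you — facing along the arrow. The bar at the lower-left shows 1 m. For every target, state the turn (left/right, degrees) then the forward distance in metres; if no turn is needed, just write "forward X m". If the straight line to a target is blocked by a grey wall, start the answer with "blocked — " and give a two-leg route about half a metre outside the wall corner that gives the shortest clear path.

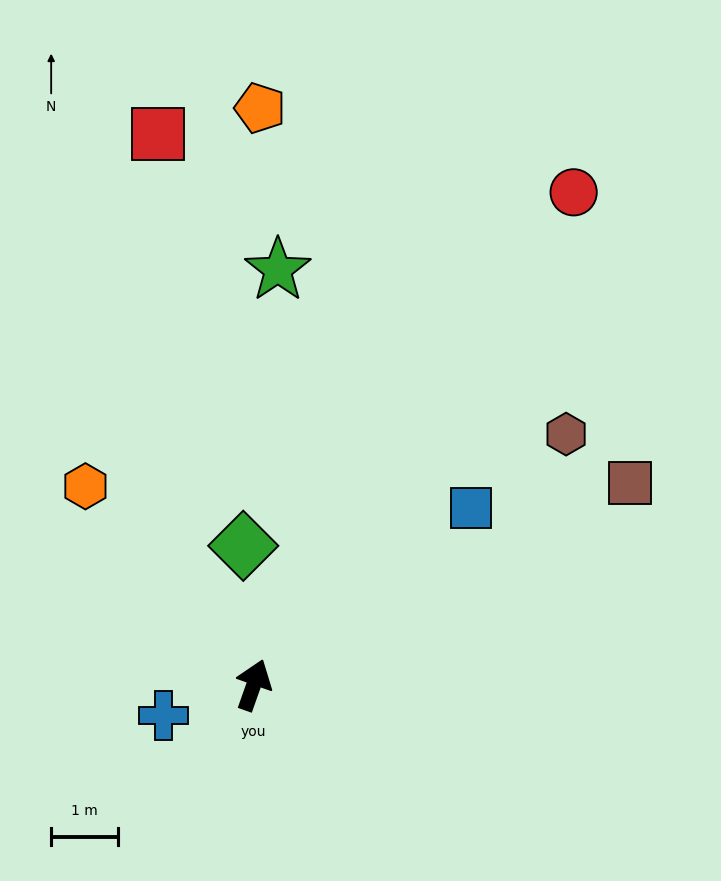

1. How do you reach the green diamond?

turn left 24°, forward 2.1 m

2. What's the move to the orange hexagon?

turn left 60°, forward 3.9 m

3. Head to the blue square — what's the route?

turn right 31°, forward 4.2 m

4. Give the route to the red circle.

turn right 14°, forward 8.8 m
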